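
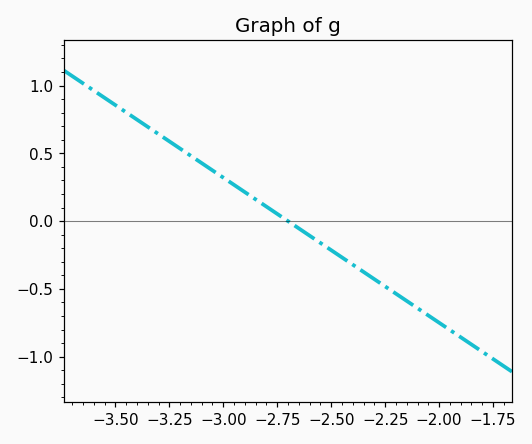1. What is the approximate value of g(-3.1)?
0.45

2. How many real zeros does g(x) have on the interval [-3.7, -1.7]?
1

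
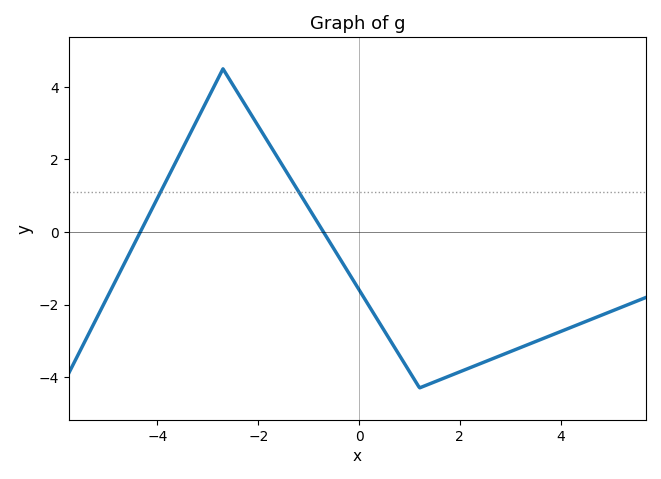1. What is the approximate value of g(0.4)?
-2.4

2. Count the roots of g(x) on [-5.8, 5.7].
2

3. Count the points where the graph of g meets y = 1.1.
2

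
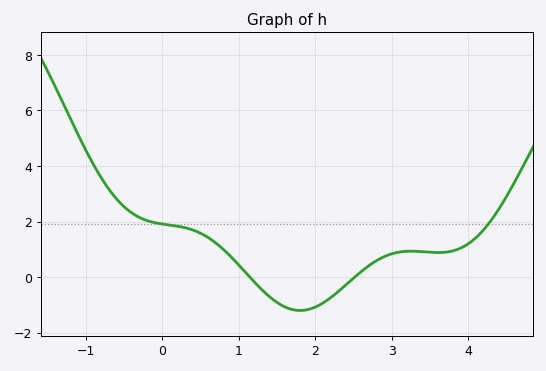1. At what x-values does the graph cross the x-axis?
1.1, 2.5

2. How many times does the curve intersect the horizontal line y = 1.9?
2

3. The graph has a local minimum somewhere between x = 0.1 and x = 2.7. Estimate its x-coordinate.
1.8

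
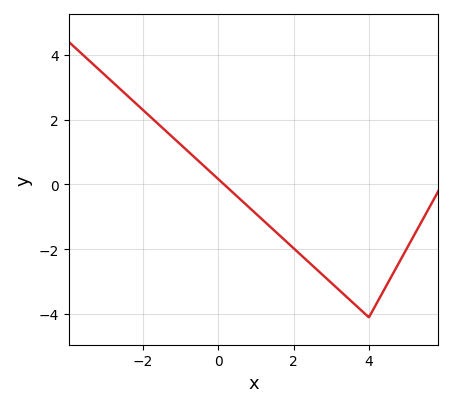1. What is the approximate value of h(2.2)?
-2.18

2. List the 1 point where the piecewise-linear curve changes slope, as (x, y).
(4, -4.1)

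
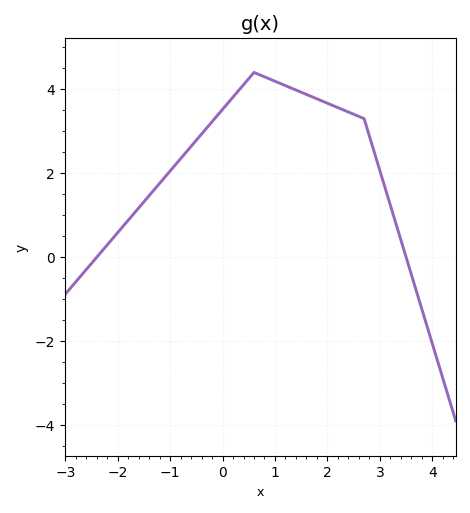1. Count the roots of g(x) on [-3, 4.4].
2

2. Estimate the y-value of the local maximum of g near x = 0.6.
4.4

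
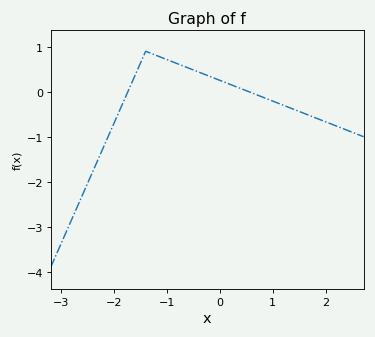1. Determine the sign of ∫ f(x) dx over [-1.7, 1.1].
positive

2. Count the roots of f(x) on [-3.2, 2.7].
2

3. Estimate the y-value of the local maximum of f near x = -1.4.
0.9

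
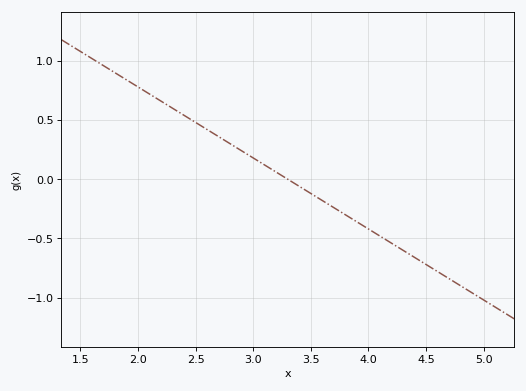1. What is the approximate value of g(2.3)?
0.6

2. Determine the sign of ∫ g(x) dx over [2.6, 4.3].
negative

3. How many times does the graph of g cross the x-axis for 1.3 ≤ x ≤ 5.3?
1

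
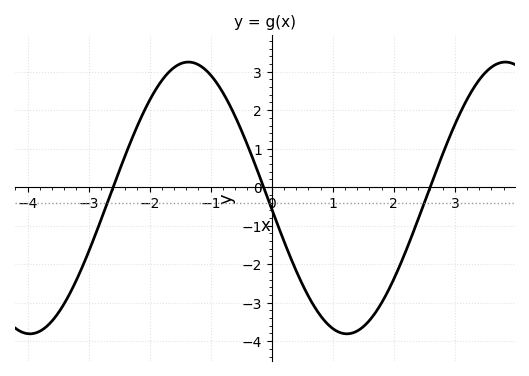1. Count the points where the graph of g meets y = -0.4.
3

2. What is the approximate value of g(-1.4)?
3.2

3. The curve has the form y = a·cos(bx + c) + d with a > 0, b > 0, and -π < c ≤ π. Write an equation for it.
y = 3.53cos(1.2x + 1.7) - 0.28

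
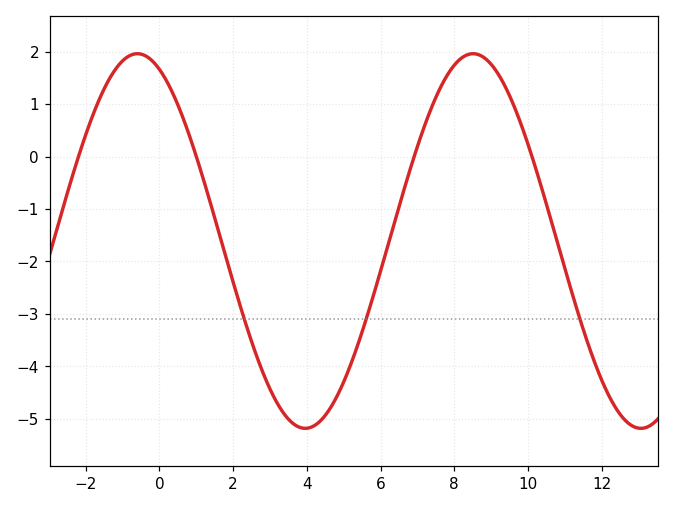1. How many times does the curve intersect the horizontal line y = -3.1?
3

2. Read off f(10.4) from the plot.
-0.67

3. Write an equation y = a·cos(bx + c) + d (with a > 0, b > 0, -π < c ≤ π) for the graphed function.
y = 3.57cos(0.69x + 0.412) - 1.61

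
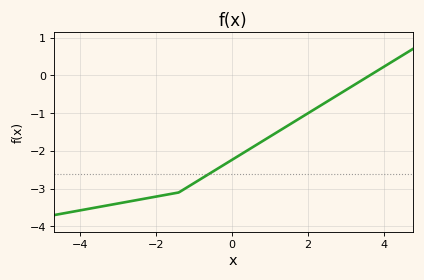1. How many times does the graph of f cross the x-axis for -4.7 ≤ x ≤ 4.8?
1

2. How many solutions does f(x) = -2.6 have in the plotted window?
1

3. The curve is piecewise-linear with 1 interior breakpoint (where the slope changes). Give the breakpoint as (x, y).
(-1.4, -3.1)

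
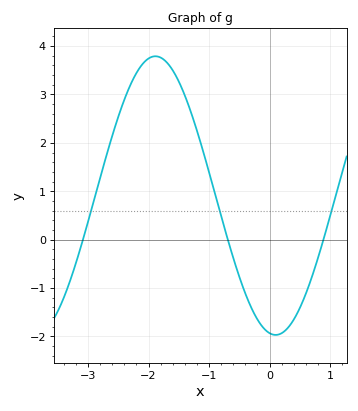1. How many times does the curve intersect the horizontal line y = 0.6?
3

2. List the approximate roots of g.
-3.1, -0.7, 0.9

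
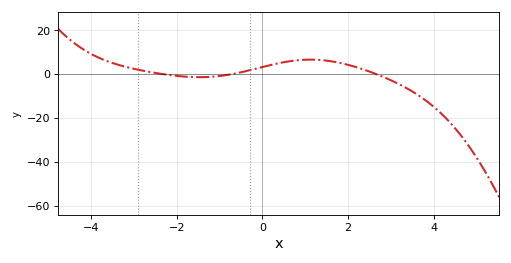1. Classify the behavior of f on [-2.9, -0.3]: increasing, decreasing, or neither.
neither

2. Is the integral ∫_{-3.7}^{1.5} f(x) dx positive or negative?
positive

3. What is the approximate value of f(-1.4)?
-2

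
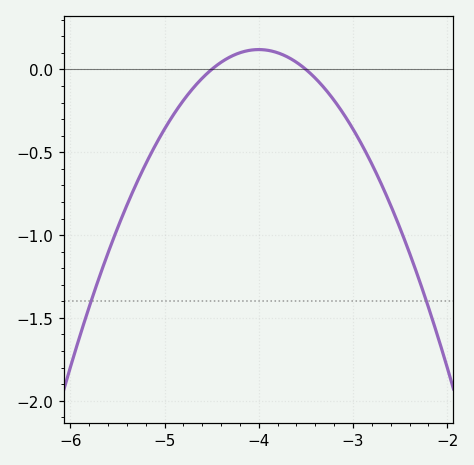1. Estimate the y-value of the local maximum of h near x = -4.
0.12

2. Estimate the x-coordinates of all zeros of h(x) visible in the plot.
-4.5, -3.5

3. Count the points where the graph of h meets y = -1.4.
2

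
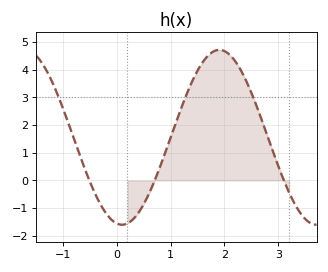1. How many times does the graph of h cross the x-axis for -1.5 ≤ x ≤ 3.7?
3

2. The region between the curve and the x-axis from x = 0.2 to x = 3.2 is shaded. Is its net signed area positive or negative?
positive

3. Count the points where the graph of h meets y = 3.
3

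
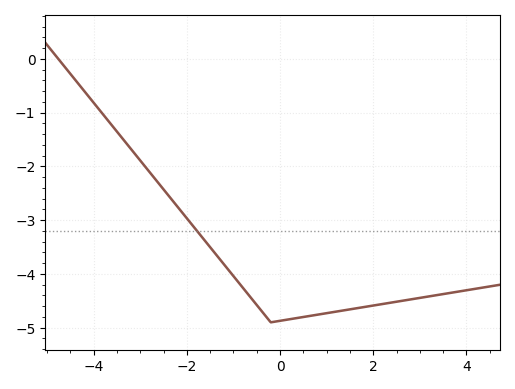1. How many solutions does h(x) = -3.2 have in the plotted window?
1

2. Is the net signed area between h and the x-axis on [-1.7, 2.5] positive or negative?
negative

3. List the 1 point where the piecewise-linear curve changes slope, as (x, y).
(-0.2, -4.9)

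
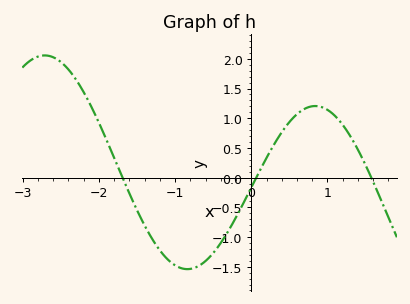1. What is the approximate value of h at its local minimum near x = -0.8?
-1.55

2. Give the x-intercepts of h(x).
-1.7, 0.1, 1.6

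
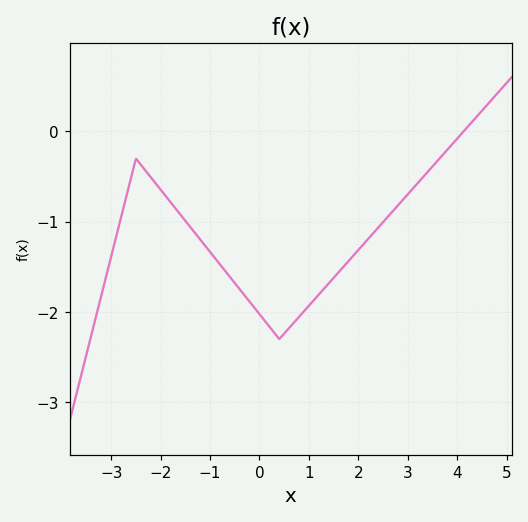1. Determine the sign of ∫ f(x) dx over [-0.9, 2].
negative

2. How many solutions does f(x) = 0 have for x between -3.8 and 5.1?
1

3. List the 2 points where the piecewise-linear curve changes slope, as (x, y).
(-2.5, -0.3); (0.4, -2.3)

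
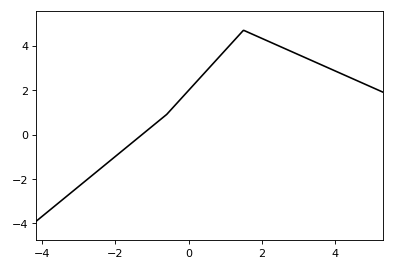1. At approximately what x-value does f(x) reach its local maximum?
1.6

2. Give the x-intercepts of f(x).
-1.2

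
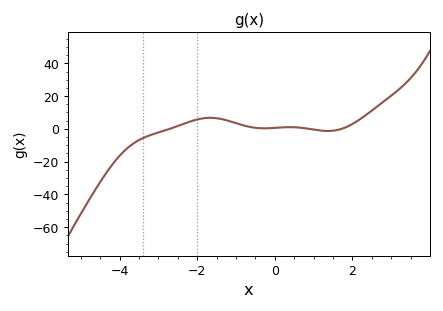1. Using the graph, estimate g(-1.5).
6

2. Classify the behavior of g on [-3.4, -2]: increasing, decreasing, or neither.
increasing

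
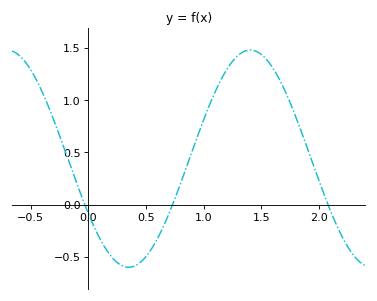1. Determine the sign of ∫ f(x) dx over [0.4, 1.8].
positive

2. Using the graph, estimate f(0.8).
0.2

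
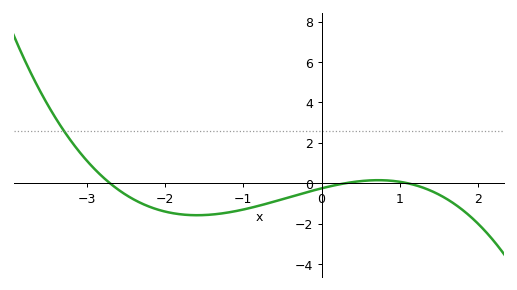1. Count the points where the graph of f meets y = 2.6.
1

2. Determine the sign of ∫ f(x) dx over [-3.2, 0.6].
negative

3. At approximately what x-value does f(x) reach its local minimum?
-1.6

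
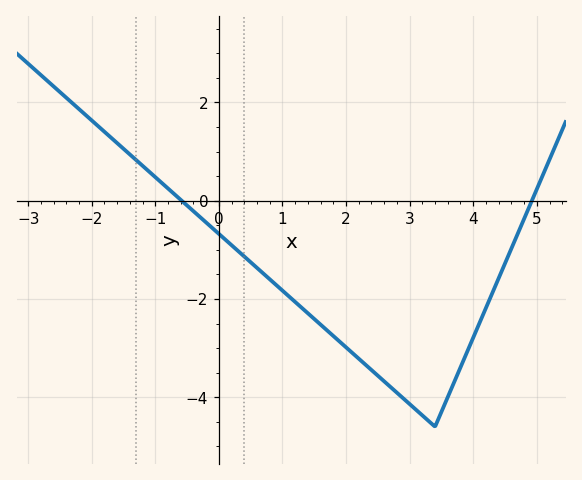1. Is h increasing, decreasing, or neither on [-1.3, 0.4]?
decreasing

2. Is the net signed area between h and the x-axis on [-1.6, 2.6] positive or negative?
negative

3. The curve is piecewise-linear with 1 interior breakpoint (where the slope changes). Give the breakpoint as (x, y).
(3.4, -4.6)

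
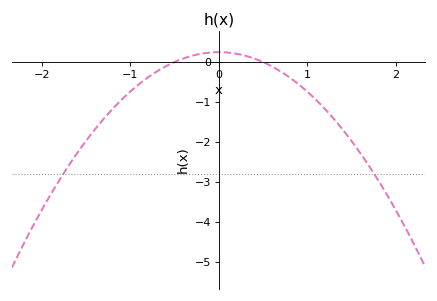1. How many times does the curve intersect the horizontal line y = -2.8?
2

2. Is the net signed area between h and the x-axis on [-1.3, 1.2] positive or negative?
negative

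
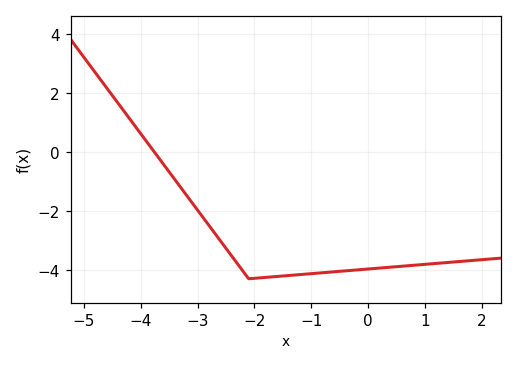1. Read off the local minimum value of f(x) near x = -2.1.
-4.3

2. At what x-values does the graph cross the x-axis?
-3.76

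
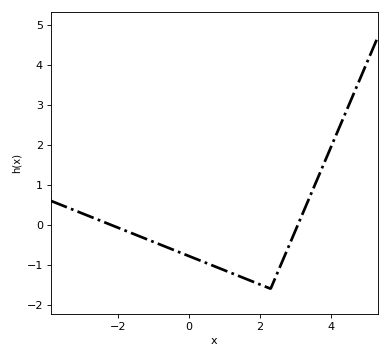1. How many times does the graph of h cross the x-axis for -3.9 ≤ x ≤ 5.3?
2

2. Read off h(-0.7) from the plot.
-0.5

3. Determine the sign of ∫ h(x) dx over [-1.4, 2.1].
negative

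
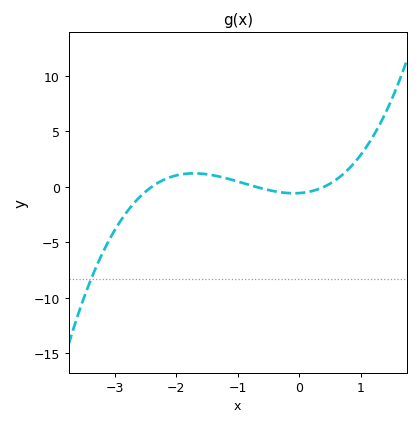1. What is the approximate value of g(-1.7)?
1.22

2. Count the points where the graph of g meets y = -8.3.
1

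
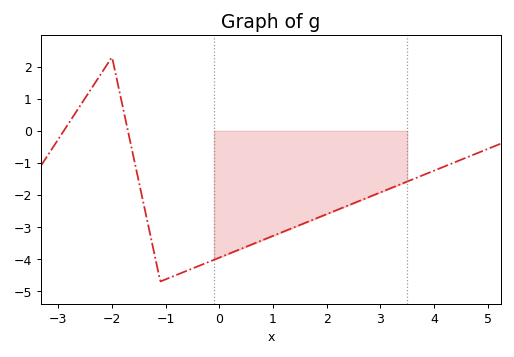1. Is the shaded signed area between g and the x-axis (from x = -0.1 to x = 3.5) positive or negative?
negative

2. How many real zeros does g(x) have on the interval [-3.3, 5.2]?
2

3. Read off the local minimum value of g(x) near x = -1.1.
-4.7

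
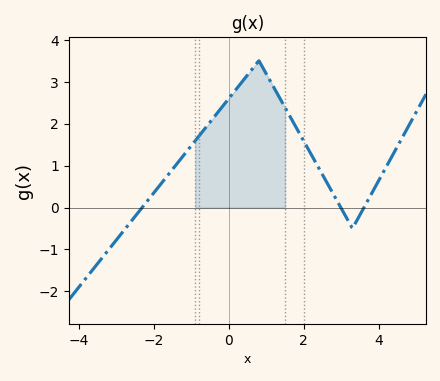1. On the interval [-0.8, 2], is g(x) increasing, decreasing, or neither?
neither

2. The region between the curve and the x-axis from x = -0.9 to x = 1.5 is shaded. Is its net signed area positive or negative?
positive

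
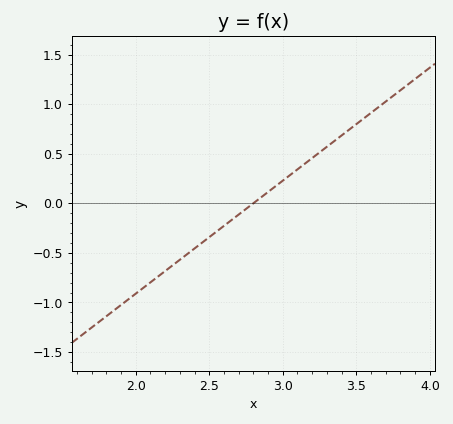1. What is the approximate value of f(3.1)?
0.35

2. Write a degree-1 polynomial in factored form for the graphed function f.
y = 1.14(x - 2.8)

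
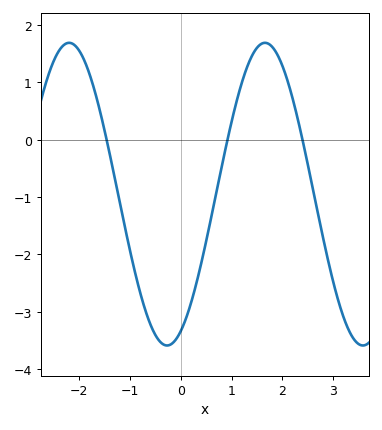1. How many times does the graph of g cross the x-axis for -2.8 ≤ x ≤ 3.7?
3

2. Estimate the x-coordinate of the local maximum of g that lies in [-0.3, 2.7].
1.7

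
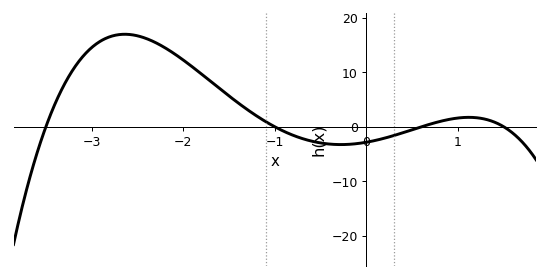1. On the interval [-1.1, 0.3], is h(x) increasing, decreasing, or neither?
neither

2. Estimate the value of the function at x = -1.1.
1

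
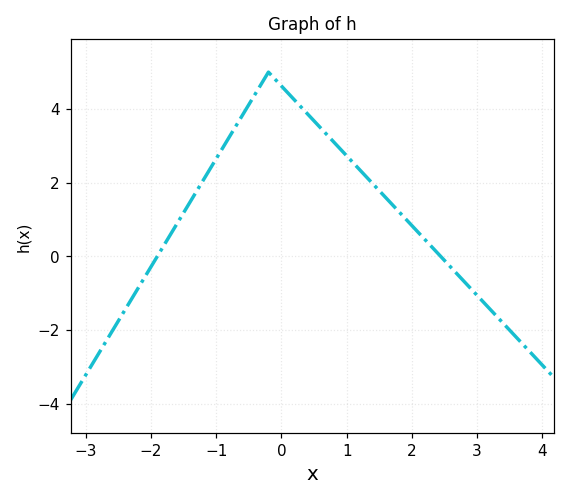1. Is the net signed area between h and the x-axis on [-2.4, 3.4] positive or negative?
positive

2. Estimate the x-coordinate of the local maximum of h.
-0.2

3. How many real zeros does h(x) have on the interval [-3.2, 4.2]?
2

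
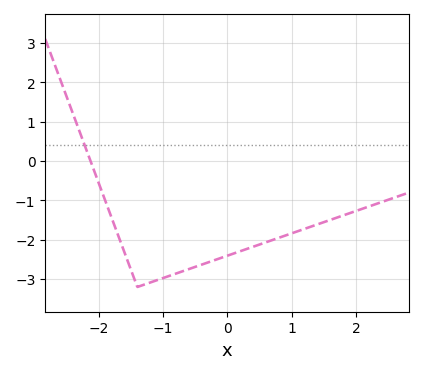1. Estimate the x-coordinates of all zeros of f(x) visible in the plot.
-2.13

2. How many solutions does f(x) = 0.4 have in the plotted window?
1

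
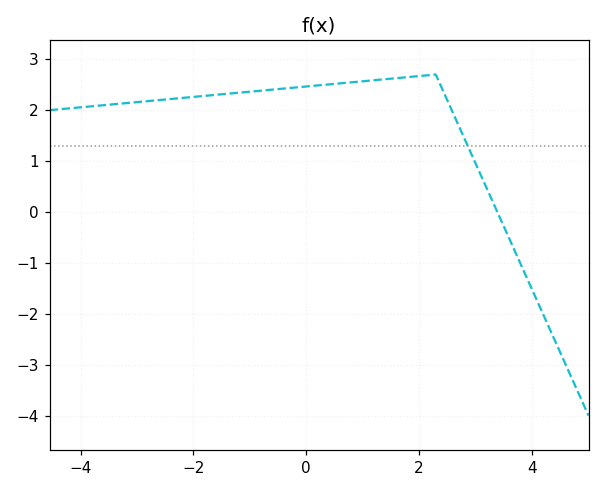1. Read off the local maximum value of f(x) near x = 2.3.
2.7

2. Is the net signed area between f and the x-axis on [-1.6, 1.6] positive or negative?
positive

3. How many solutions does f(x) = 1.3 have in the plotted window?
1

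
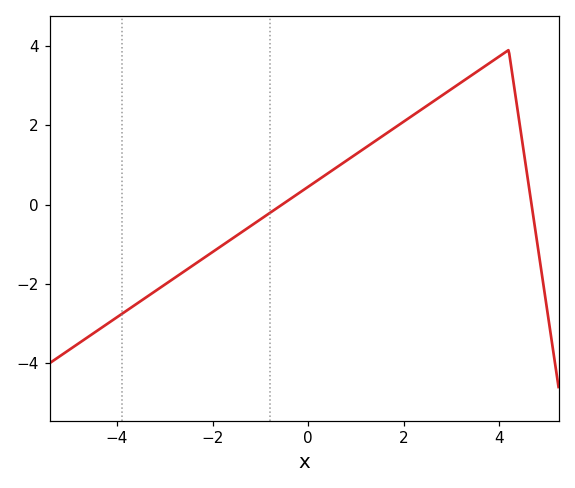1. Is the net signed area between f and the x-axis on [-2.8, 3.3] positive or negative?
positive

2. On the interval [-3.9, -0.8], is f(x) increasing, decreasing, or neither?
increasing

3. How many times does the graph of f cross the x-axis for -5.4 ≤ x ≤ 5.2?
2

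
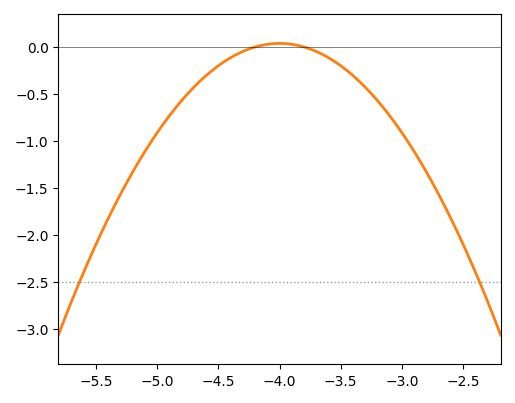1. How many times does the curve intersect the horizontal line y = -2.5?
2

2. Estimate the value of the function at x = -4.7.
-0.428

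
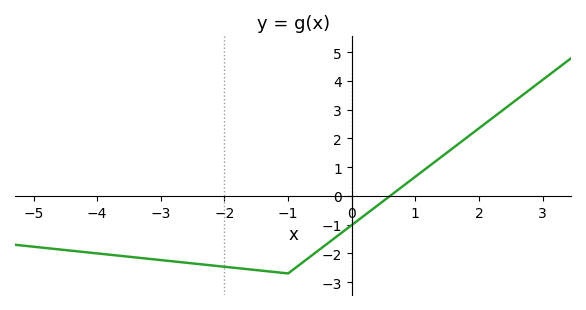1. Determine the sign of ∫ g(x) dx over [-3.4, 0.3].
negative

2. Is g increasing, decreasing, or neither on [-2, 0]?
neither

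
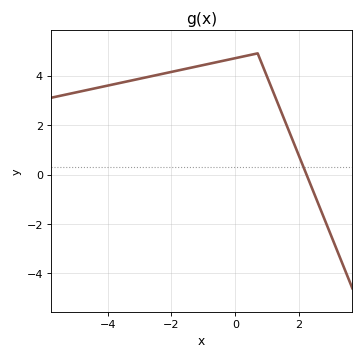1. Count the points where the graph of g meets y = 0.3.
1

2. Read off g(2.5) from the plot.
-0.8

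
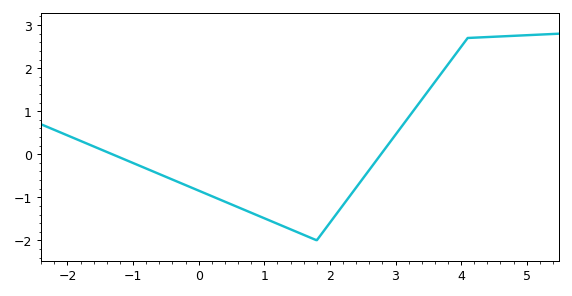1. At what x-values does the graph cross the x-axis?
-1.4, 2.8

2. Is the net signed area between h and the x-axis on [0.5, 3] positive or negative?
negative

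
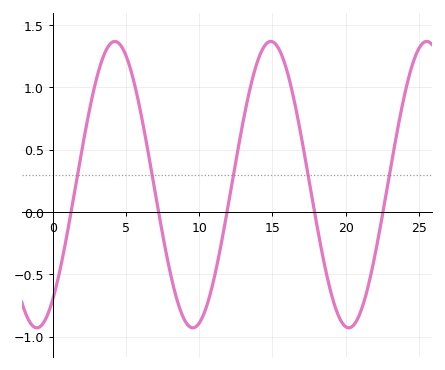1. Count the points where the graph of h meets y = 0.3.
5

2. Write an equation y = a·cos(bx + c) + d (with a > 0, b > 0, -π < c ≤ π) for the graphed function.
y = 1.15cos(0.59x - 2.5) + 0.22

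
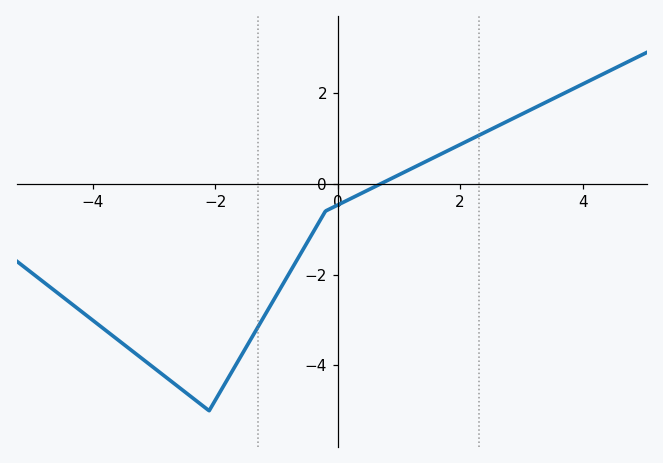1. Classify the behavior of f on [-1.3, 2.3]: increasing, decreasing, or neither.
increasing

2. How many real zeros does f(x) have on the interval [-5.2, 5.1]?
1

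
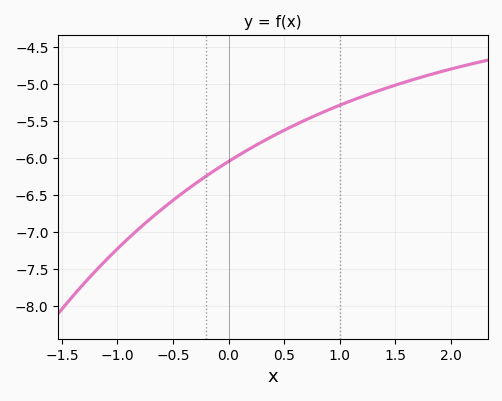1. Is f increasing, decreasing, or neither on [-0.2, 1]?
increasing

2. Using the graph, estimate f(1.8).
-4.9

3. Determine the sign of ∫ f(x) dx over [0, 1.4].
negative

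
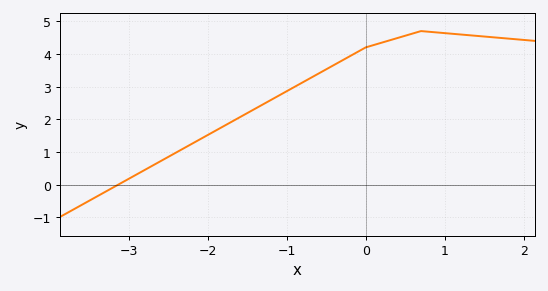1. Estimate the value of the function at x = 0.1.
4.27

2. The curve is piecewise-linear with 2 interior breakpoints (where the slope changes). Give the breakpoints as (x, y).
(0, 4.2); (0.7, 4.7)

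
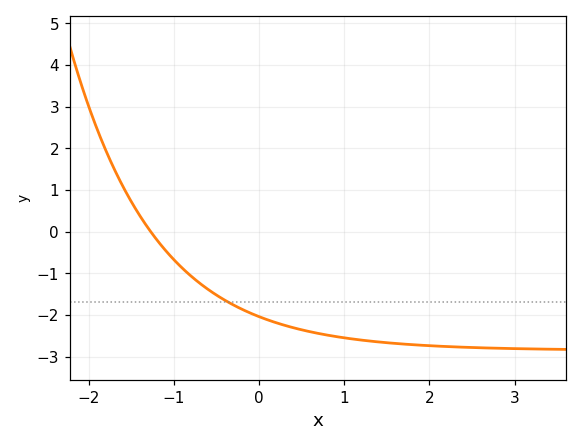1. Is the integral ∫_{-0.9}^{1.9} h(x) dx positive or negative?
negative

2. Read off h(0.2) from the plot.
-2.19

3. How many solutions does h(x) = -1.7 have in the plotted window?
1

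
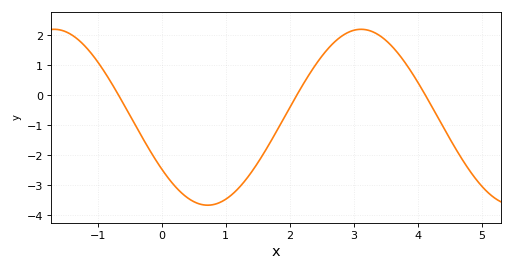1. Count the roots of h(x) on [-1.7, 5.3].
3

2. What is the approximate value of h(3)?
2.2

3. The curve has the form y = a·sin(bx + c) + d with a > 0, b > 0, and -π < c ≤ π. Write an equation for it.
y = 2.93sin(1.3x - 2.5) - 0.73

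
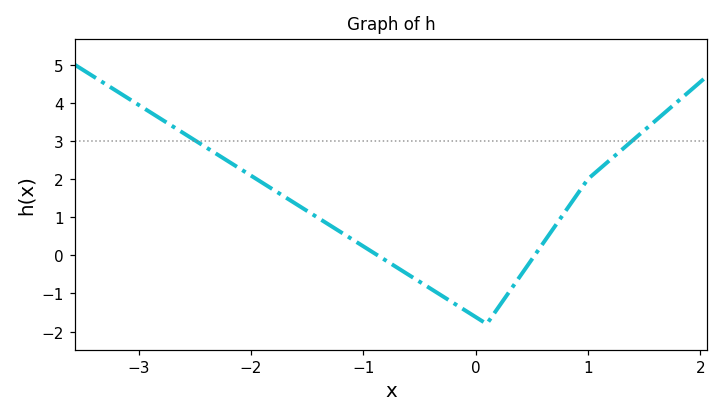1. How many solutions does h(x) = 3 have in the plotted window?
2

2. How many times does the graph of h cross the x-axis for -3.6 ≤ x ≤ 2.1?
2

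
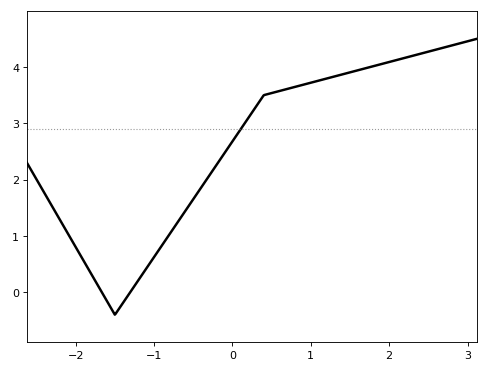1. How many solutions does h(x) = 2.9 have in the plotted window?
1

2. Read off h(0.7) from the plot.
3.6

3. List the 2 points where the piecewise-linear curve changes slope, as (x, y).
(-1.5, -0.4); (0.4, 3.5)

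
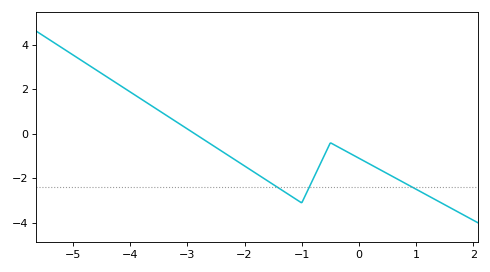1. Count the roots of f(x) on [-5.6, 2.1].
1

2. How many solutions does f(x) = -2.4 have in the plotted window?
3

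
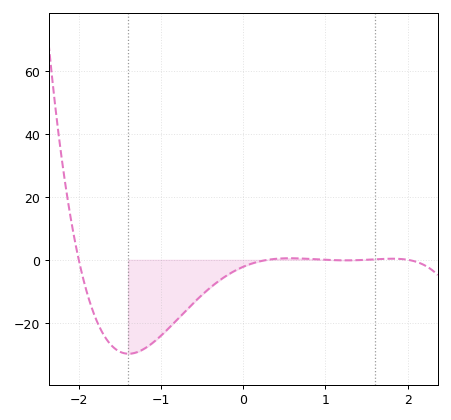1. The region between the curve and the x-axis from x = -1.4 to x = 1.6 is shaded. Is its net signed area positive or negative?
negative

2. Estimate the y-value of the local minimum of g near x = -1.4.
-30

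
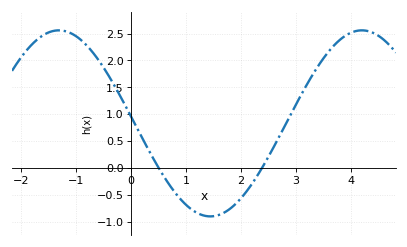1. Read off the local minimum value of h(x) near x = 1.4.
-0.9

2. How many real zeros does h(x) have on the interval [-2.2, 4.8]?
2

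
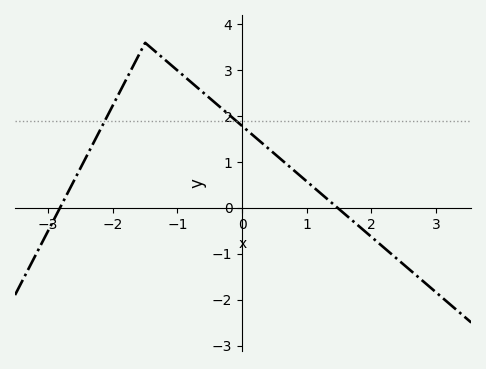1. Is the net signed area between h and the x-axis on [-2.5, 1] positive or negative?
positive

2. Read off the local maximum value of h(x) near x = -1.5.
3.6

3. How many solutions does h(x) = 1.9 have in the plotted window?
2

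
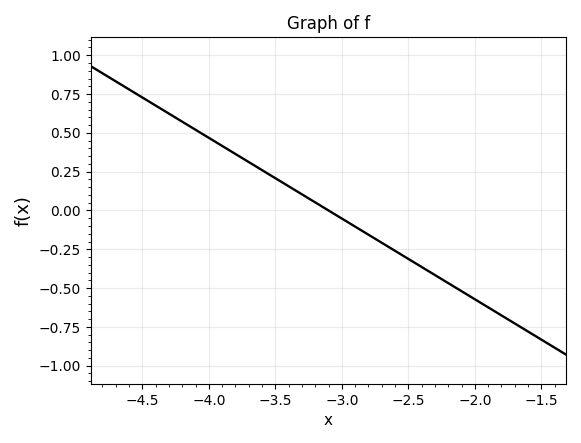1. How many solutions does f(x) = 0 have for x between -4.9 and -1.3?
1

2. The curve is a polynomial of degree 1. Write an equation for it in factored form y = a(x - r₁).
y = -0.52(x + 3.1)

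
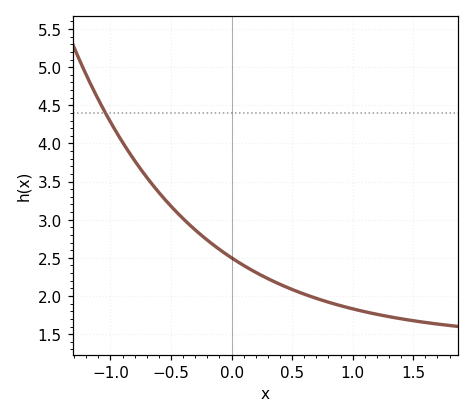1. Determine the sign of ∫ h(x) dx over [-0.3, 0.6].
positive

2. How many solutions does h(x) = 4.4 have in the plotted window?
1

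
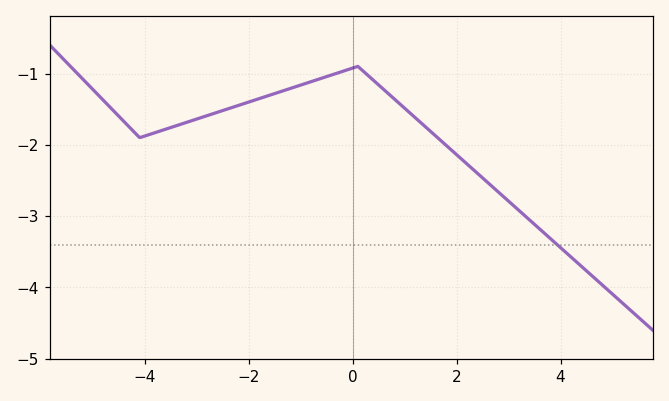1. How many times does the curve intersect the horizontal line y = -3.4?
1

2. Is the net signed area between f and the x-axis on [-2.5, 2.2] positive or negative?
negative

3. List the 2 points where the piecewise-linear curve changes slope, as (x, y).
(-4.1, -1.9); (0.1, -0.9)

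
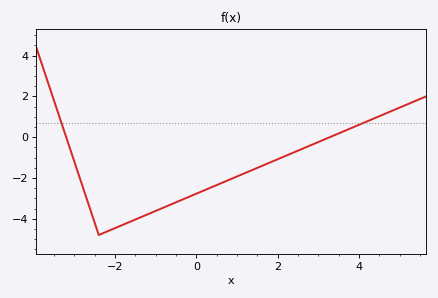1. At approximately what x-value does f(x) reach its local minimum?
-2.4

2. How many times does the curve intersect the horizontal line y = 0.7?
2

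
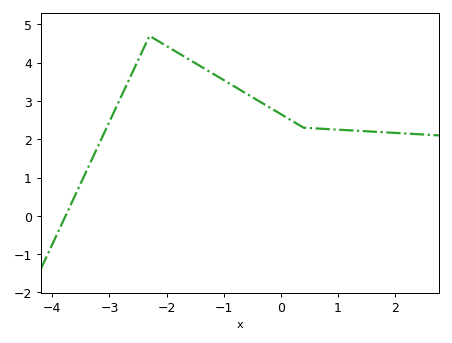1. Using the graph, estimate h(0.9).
2.3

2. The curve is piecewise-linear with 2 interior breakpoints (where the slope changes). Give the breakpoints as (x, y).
(-2.3, 4.7); (0.4, 2.3)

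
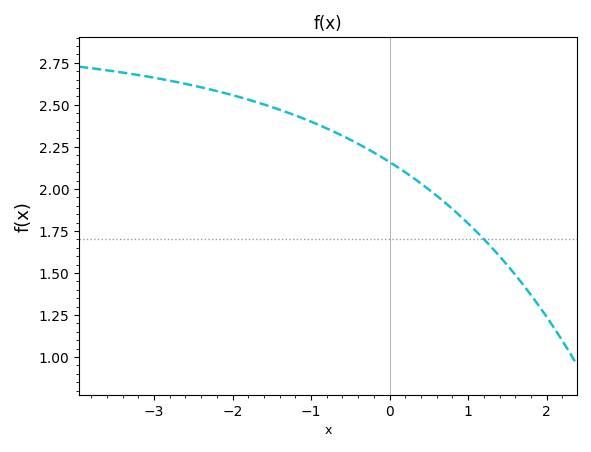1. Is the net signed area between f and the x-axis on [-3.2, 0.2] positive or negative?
positive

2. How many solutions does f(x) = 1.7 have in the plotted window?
1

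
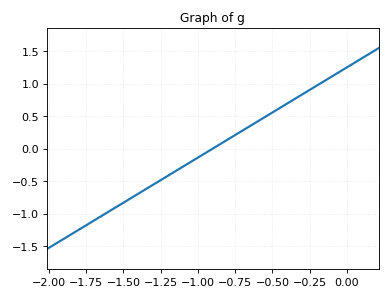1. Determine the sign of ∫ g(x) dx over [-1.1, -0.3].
positive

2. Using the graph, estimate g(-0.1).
1.1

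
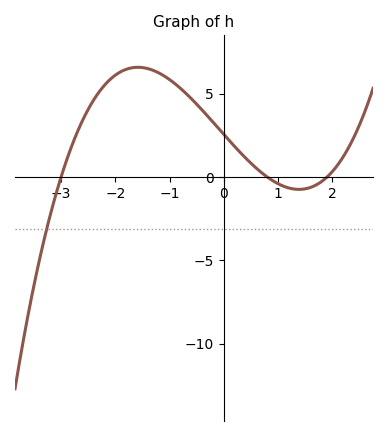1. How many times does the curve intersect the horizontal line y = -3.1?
1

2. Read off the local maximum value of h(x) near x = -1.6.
6.59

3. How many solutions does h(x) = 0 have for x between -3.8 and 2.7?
3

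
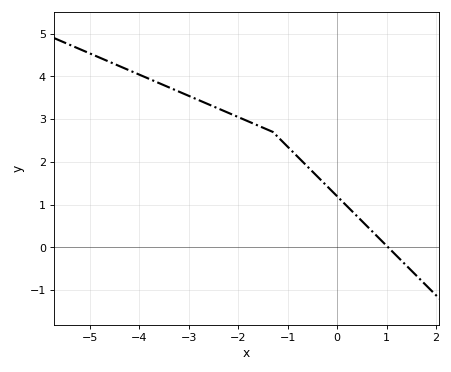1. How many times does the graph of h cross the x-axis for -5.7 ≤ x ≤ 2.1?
1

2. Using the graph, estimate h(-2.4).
3.25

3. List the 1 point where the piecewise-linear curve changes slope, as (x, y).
(-1.3, 2.7)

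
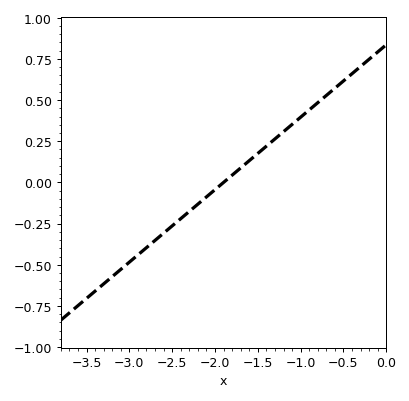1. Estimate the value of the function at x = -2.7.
-0.352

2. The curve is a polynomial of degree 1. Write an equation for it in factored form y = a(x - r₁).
y = 0.44(x + 1.9)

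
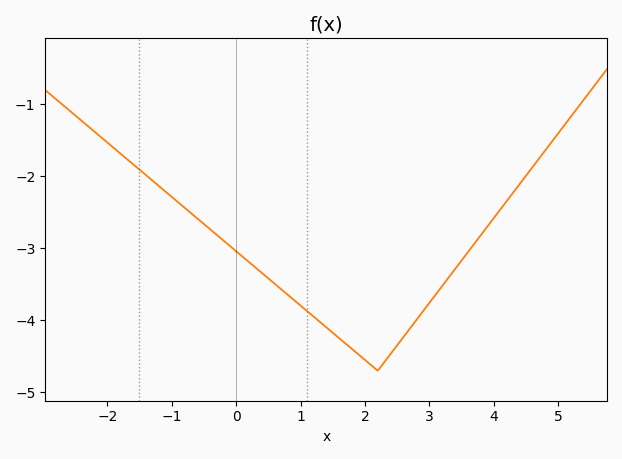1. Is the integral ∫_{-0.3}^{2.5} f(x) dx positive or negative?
negative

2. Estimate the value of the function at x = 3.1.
-3.6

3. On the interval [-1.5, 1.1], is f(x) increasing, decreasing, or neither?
decreasing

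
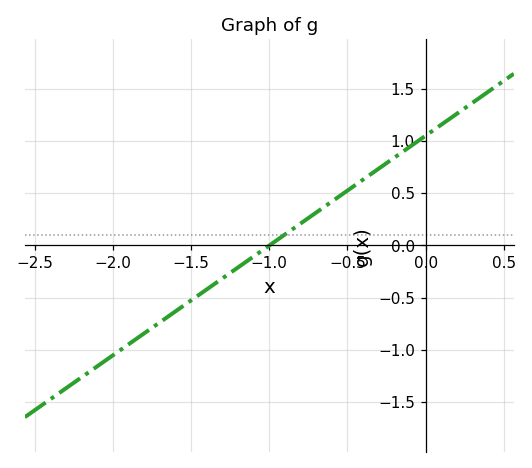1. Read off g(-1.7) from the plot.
-0.735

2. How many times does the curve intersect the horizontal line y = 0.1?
1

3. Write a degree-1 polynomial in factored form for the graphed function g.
y = 1.05(x + 1)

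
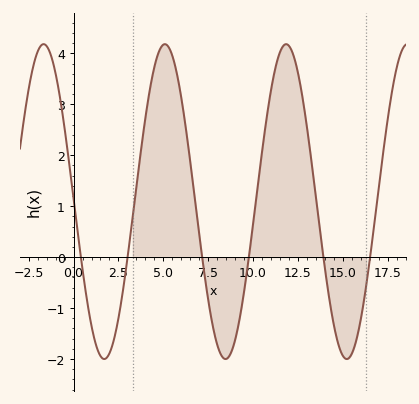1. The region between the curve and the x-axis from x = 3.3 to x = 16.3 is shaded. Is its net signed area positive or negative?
positive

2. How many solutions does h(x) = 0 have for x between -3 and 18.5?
6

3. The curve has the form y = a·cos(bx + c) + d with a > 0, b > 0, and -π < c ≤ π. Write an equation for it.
y = 3.09cos(0.93x + 1.6) + 1.09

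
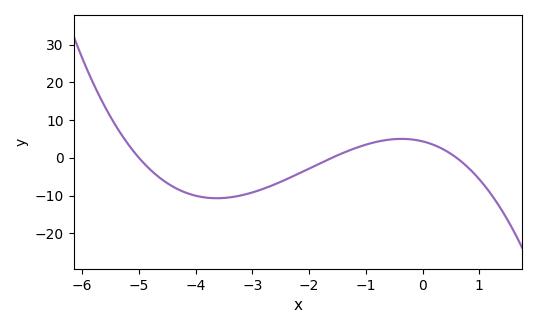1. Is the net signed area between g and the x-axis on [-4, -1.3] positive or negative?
negative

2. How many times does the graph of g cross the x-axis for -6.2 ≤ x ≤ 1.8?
3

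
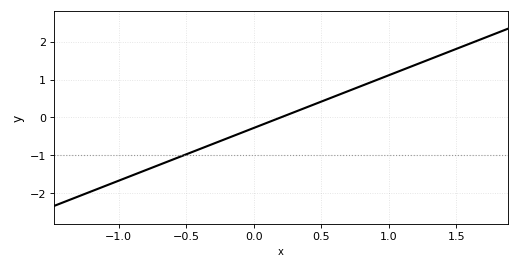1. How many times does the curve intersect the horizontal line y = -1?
1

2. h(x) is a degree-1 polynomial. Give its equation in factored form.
y = 1.39(x - 0.2)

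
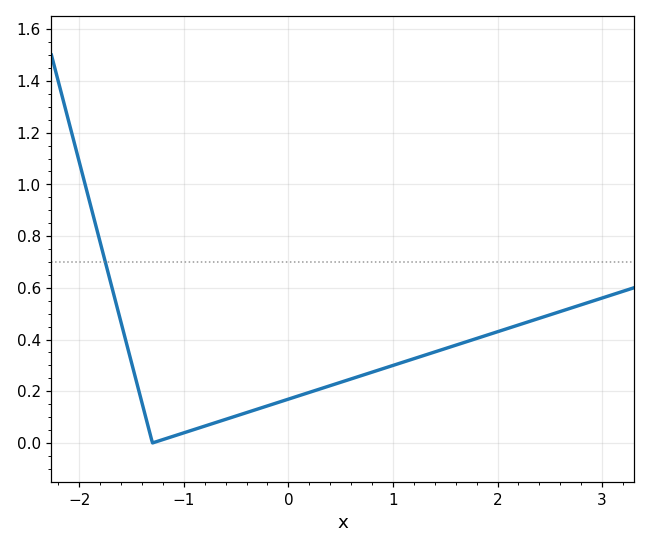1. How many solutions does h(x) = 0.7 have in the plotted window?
1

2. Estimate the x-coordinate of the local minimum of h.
-1.3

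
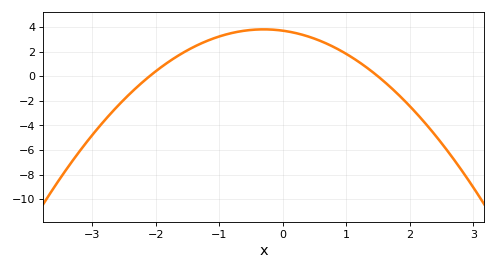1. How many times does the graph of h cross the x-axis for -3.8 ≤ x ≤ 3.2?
2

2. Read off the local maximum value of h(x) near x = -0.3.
3.8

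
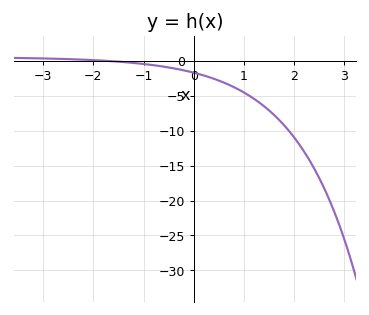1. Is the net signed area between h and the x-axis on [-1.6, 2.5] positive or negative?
negative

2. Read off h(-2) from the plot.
0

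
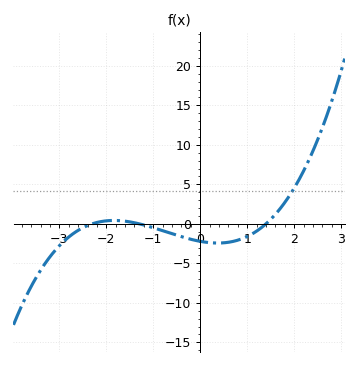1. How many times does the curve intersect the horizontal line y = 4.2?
1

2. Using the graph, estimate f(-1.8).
0.424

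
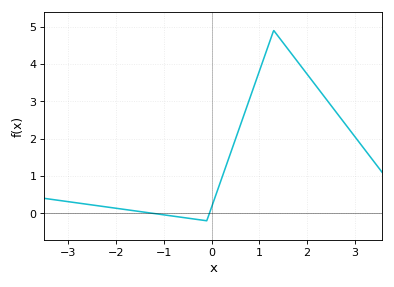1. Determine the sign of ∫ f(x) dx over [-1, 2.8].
positive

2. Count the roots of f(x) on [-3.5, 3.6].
2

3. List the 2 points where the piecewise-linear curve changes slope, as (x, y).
(-0.1, -0.2); (1.3, 4.9)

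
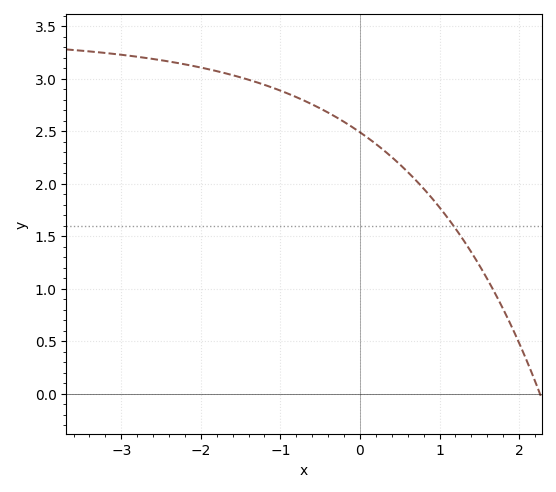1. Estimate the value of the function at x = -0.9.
2.85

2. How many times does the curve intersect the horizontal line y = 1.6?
1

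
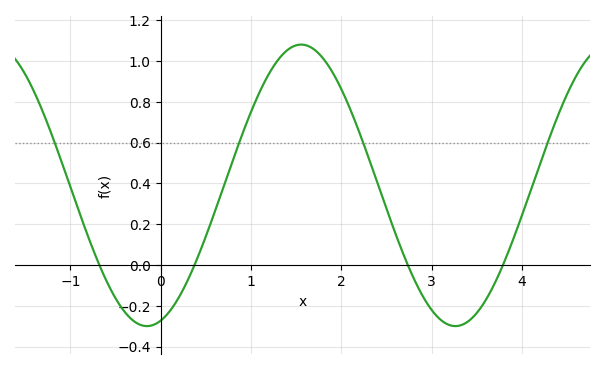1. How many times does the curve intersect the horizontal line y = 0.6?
4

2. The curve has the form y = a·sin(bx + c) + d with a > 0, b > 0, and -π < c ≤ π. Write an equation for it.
y = 0.69sin(1.8x - 1.3) + 0.39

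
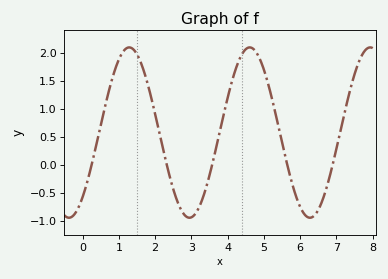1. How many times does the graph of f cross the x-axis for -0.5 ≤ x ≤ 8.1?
5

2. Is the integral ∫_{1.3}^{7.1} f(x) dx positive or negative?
positive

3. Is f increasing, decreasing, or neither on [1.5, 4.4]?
neither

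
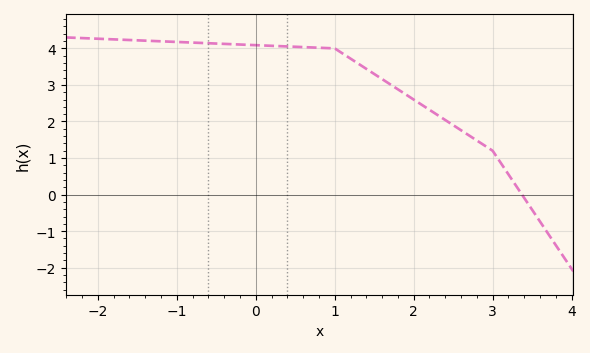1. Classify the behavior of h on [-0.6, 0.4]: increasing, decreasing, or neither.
decreasing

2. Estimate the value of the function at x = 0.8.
4.02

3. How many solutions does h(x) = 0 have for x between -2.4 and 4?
1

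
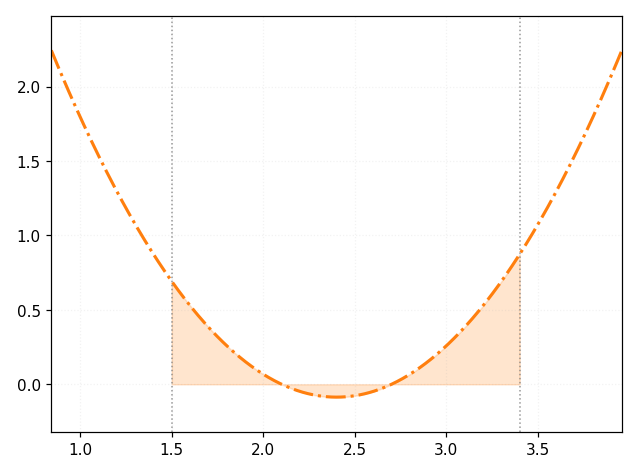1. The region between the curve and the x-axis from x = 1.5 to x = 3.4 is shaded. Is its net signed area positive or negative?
positive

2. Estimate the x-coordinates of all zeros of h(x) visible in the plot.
2.1, 2.7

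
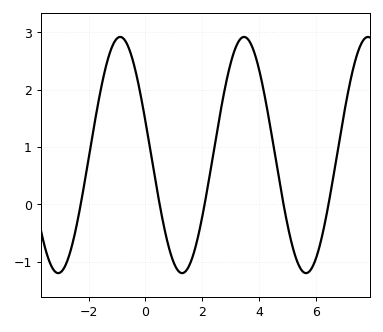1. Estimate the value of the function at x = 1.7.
-0.855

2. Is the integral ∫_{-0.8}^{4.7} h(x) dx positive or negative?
positive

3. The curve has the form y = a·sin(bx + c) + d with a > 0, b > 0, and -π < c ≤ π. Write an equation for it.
y = 2.06sin(1.44x + 2.85) + 0.86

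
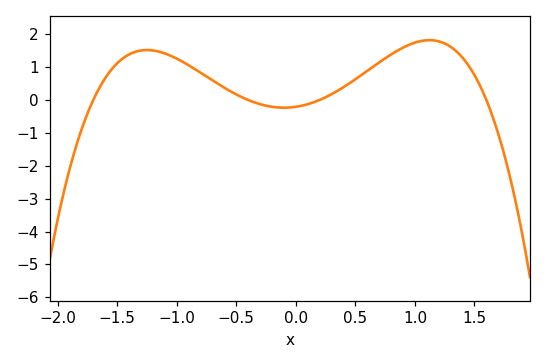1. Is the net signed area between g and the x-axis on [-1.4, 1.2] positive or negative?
positive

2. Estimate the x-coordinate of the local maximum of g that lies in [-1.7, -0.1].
-1.25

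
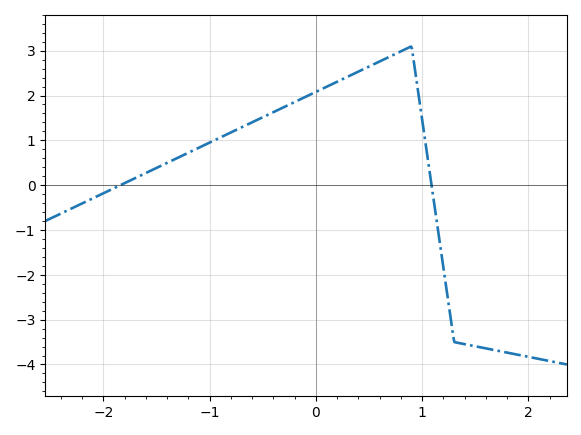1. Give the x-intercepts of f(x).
-1.8, 1.1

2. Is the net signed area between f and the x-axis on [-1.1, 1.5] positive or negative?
positive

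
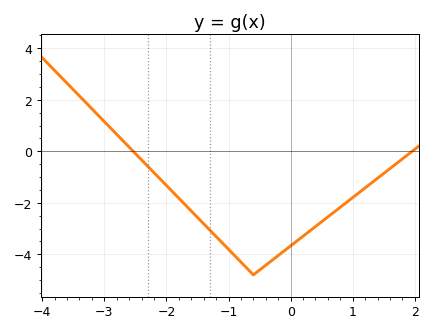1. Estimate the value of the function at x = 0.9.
-1.98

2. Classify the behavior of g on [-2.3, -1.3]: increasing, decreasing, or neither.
decreasing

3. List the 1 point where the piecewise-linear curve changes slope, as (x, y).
(-0.6, -4.8)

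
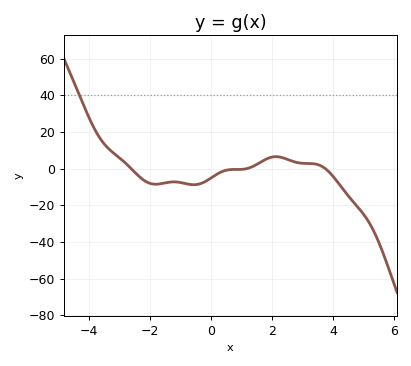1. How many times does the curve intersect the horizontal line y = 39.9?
1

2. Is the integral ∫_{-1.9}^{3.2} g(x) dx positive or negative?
negative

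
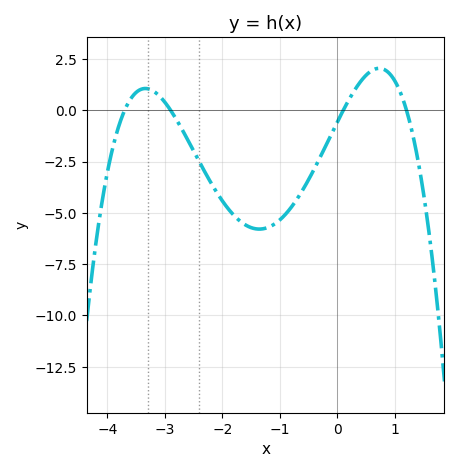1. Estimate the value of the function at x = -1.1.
-5.6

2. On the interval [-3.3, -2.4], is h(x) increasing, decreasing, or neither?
decreasing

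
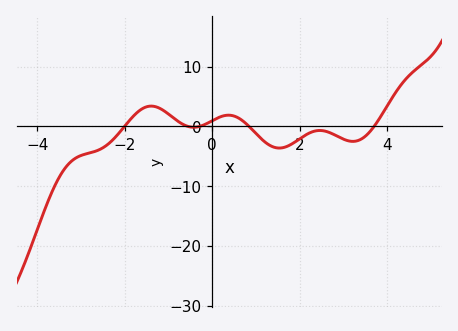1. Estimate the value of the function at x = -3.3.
-6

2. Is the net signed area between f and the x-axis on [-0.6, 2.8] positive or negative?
negative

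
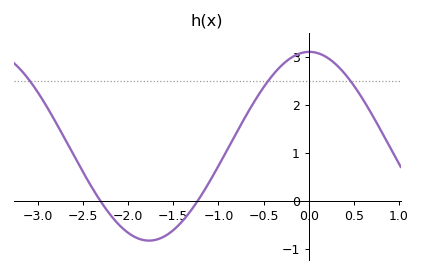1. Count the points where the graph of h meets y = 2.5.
3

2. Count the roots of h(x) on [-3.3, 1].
2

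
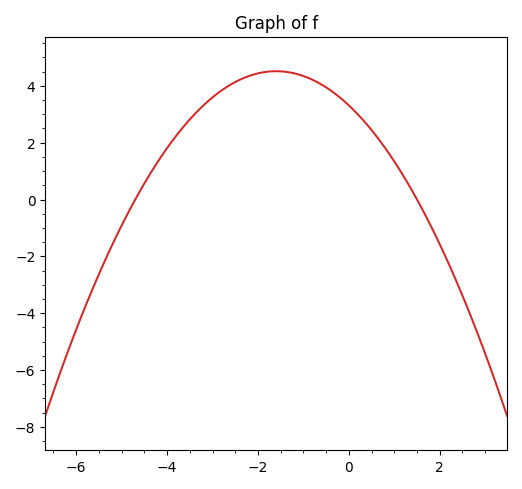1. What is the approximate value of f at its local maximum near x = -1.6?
4.52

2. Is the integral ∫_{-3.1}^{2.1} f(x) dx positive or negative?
positive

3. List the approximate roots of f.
-4.7, 1.5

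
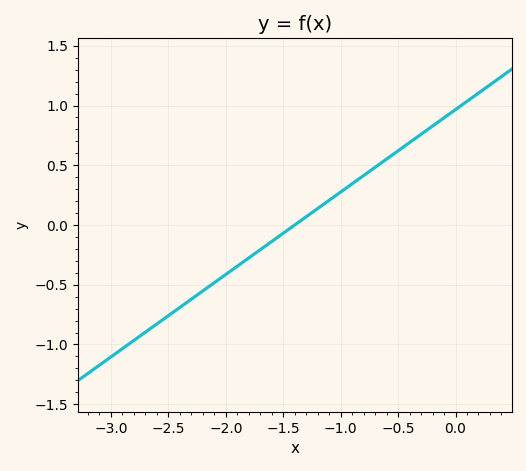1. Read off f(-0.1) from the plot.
0.897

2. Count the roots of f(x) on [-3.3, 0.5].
1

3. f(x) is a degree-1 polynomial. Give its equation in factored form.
y = 0.69(x + 1.4)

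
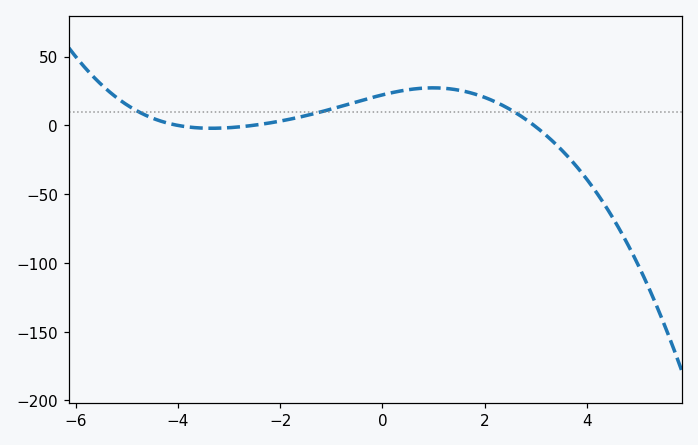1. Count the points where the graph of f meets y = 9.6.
3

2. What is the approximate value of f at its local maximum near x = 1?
25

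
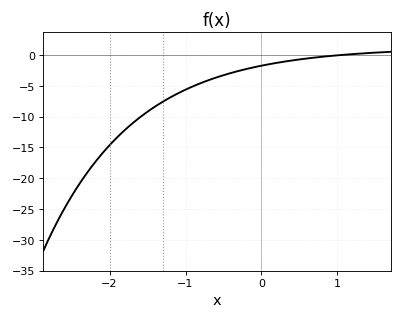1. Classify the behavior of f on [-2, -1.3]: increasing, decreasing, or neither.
increasing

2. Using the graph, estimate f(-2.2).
-17.5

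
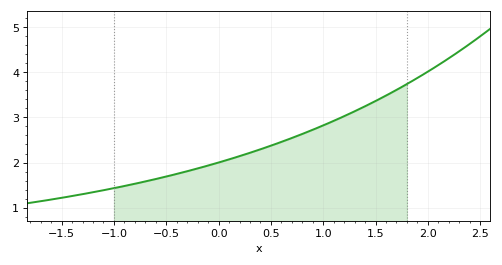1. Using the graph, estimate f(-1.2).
1.3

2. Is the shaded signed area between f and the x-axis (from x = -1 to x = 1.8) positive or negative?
positive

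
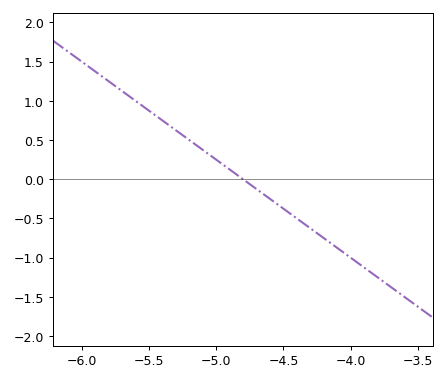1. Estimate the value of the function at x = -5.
0.25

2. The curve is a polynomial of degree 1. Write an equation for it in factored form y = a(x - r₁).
y = -1.25(x + 4.8)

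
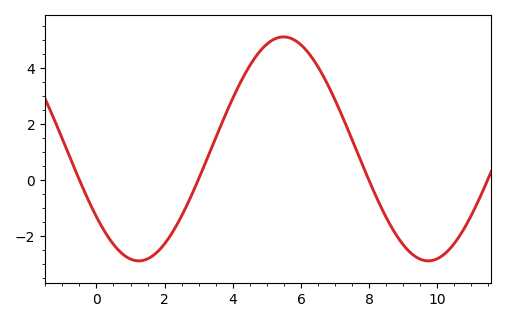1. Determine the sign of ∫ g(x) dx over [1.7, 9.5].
positive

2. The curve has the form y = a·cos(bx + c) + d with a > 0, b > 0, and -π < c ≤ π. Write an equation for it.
y = 3.99cos(0.74x + 2.2) + 1.11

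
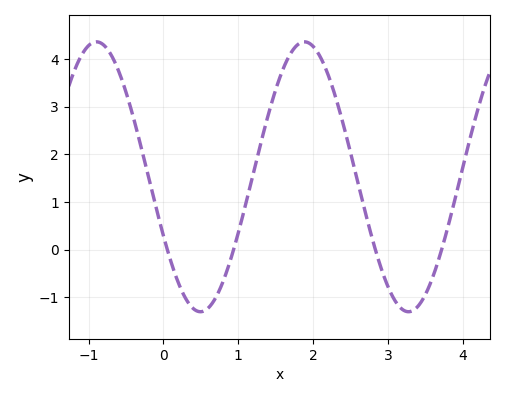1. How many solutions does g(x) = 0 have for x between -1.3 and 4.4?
4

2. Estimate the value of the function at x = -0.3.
2.17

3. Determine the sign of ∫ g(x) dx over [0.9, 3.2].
positive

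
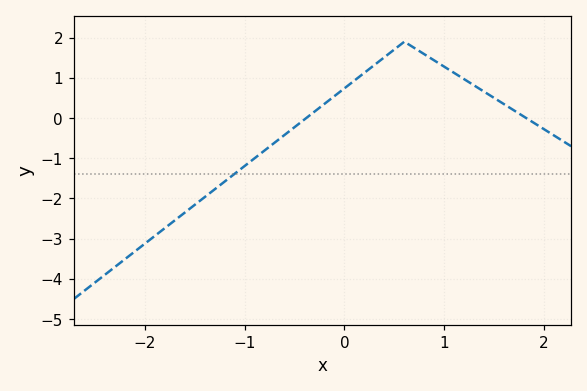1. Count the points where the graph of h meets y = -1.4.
1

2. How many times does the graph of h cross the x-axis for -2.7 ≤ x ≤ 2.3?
2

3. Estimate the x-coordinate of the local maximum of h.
0.6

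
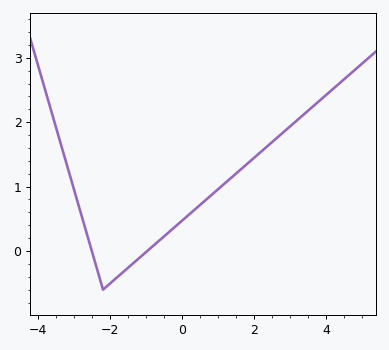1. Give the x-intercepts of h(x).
-2.51, -0.969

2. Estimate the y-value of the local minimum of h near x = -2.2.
-0.599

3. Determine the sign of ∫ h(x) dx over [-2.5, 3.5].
positive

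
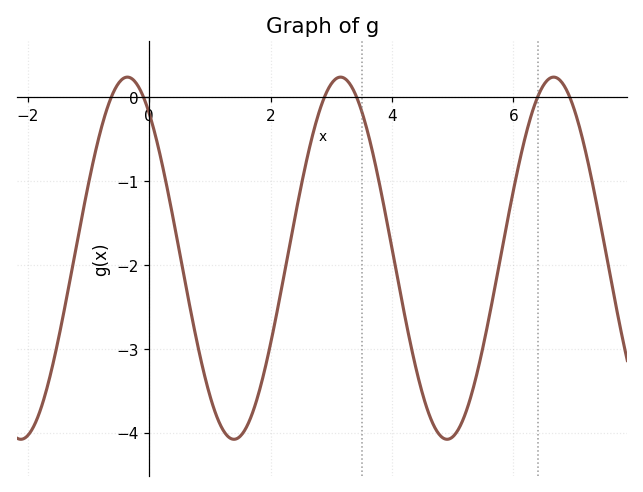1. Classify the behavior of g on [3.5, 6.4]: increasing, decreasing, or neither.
neither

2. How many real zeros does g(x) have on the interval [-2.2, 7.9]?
6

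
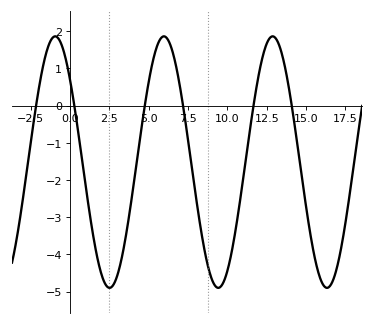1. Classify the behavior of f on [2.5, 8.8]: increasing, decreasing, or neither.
neither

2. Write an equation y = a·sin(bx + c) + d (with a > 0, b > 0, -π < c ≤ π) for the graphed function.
y = 3.38sin(0.91x + 2.42) - 1.52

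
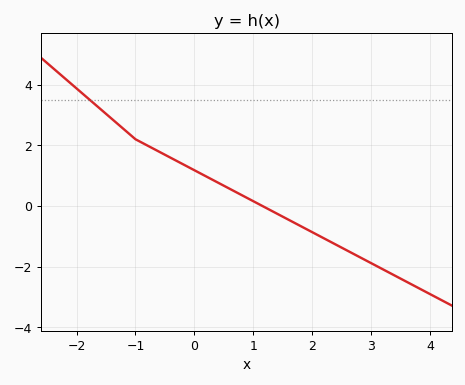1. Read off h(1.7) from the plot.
-0.6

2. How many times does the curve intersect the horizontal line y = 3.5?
1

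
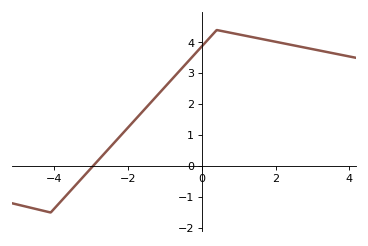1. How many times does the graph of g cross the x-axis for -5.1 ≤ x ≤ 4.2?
1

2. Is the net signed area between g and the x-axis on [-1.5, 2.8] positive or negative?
positive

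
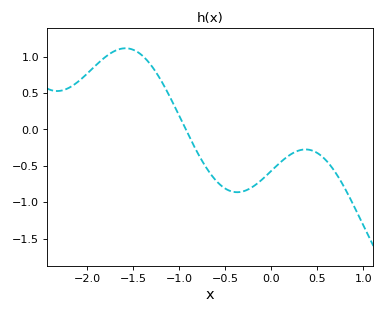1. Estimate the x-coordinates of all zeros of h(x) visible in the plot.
-0.95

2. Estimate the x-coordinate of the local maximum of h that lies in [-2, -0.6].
-1.6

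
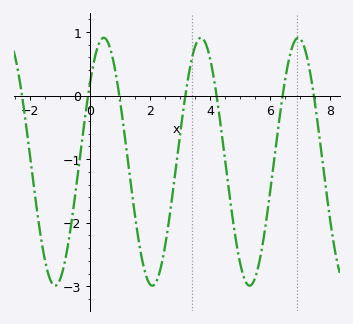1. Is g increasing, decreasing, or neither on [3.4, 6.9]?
neither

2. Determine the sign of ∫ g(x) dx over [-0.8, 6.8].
negative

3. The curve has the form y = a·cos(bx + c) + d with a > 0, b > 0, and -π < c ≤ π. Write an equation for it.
y = 1.95cos(1.9x - 0.89) - 1.04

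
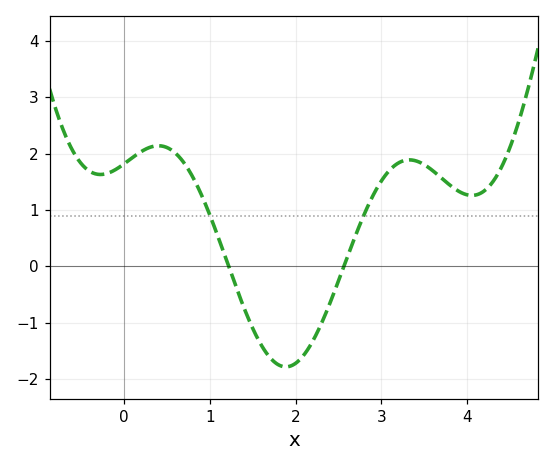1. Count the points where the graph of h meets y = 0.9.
2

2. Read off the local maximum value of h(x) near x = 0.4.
2.14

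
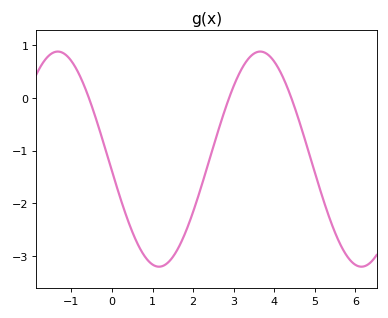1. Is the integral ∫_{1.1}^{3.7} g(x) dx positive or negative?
negative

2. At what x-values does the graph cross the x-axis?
-0.6, 2.8, 4.4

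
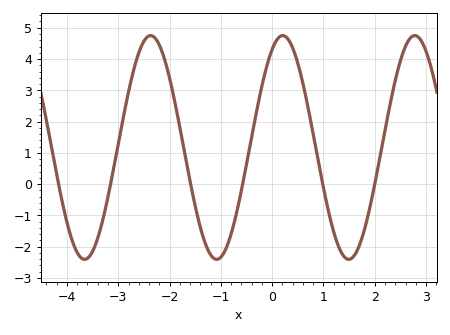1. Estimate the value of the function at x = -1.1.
-2.41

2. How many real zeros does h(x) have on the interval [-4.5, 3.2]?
6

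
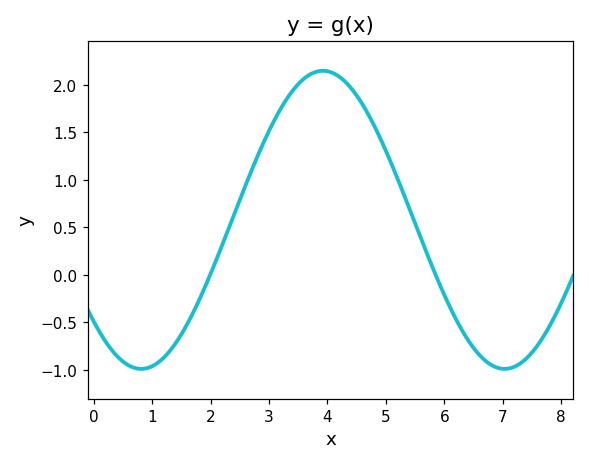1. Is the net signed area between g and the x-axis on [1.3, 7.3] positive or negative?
positive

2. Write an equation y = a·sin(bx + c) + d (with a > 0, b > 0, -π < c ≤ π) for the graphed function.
y = 1.57sin(1.01x - 2.39) + 0.58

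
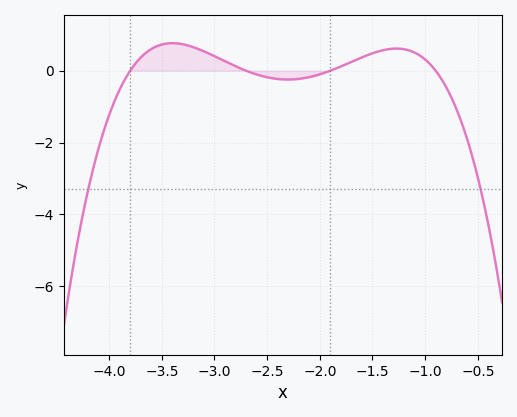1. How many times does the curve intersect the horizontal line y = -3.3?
2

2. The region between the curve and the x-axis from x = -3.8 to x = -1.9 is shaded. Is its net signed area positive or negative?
positive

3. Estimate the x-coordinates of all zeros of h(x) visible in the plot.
-3.8, -2.7, -1.9, -0.9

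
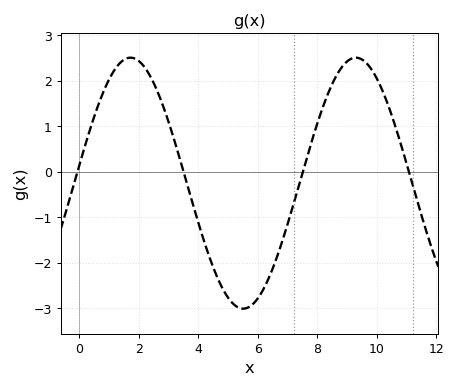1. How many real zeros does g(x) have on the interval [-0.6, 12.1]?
4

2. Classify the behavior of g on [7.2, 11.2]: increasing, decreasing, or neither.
neither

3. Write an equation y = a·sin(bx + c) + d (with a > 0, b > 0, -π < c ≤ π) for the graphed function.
y = 2.76sin(0.83x + 0.14) - 0.25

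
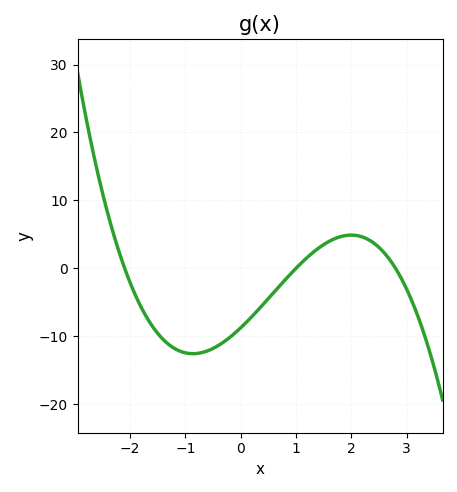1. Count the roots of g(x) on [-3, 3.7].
3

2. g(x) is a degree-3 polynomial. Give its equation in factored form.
y = -1.49(x + 2.1)(x - 1)(x - 2.8)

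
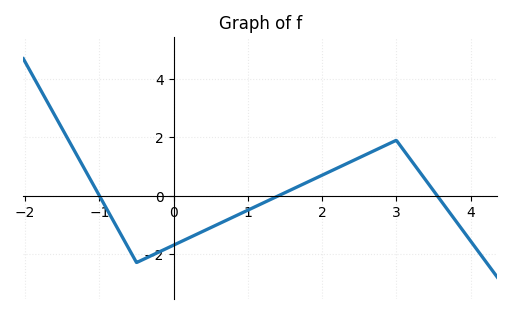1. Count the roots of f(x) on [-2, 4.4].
3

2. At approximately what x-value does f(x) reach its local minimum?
-0.5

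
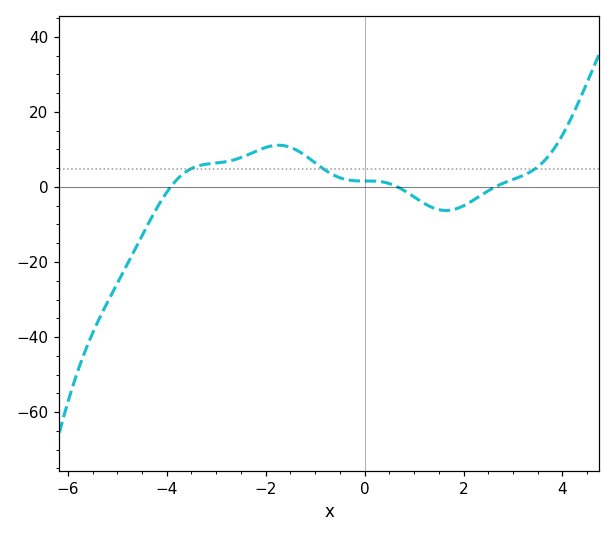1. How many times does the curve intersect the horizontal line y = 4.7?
3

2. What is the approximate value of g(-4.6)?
-15.6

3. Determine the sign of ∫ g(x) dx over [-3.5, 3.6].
positive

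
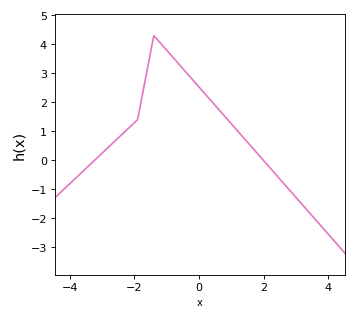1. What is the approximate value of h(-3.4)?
-0.2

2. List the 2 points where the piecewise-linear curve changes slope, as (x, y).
(-1.9, 1.4); (-1.4, 4.3)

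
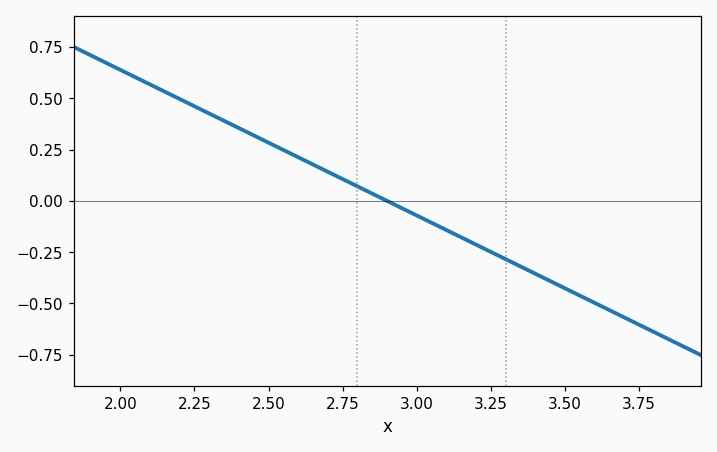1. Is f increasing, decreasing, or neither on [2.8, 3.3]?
decreasing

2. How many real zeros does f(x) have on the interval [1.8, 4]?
1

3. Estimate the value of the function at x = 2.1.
0.56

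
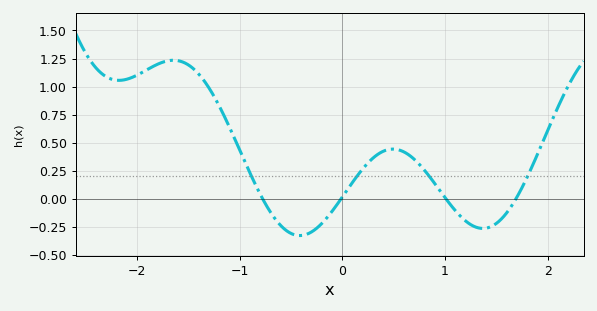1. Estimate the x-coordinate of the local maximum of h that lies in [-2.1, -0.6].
-1.64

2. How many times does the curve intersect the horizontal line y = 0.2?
4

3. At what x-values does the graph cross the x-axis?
-0.775, -0.011, 1.01, 1.69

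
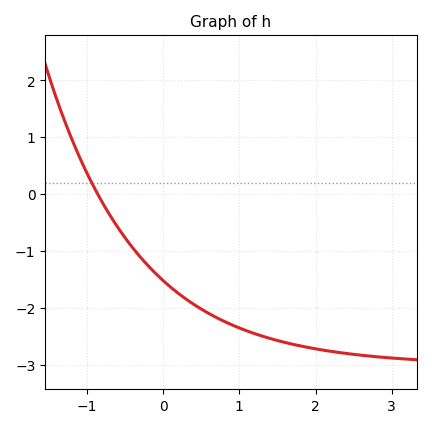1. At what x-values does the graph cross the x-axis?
-0.9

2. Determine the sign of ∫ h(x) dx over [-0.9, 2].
negative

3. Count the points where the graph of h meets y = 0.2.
1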